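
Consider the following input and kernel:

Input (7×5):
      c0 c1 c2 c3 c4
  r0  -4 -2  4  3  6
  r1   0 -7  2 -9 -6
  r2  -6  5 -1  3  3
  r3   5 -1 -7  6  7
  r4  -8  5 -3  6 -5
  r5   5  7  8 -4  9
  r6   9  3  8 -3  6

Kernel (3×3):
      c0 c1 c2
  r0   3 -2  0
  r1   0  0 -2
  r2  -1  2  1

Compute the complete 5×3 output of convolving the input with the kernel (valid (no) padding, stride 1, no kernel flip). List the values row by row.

Output[0,0]: The receptive field on the input at this output position is [-4 -2 4 / 0 -7 2 / -6 5 -1]. Elementwise product with the kernel and sum: -4·3 + -2·-2 + 2·-2 + -6·-1 + 5·2 + -1·1.
Output[0,1]: The receptive field on the input at this output position is [-2 4 3 / -7 2 -9 / 5 -1 3]. Elementwise product with the kernel and sum: -2·3 + 4·-2 + -9·-2 + 5·-1 + -1·2 + 3·1.

3 0 28
2 -38 44
1 0 -13
40 4 -30
-45 39 -47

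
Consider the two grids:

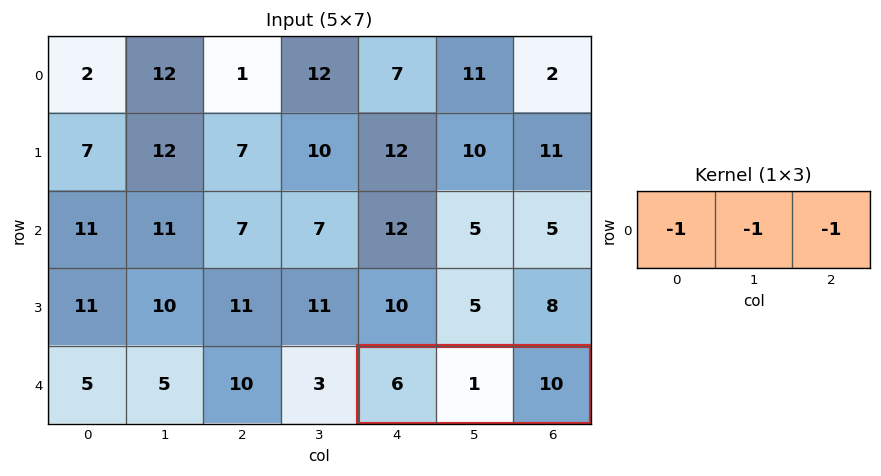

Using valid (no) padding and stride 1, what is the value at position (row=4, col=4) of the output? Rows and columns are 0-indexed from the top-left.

-17

The receptive field on the input at this output position is [6 1 10]. Elementwise product with the kernel and sum: 6·-1 + 1·-1 + 10·-1.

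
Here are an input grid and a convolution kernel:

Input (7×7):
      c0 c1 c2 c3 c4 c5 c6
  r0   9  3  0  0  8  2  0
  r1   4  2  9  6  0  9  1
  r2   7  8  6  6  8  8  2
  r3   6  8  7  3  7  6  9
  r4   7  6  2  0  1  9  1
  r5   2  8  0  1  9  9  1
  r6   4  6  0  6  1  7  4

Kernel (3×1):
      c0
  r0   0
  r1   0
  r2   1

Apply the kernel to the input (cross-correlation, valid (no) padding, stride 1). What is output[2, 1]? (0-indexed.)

6

The receptive field on the input at this output position is [8 / 8 / 6]. Elementwise product with the kernel and sum: 6·1.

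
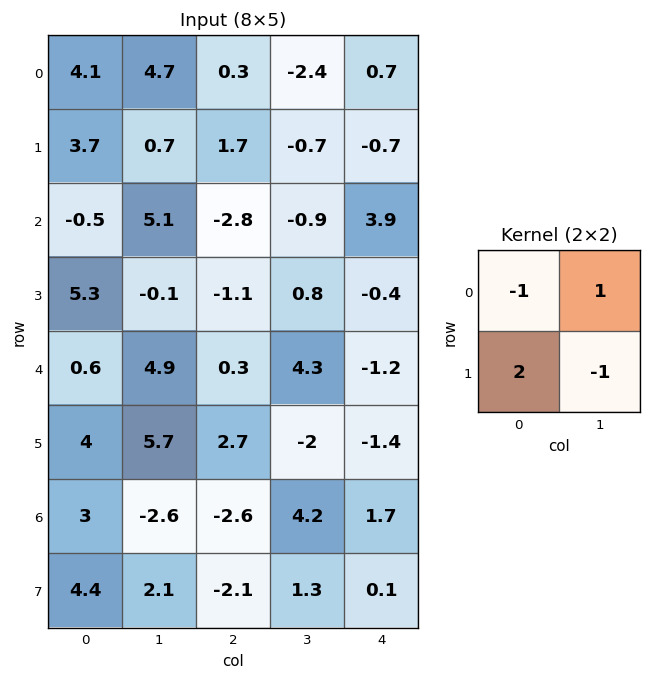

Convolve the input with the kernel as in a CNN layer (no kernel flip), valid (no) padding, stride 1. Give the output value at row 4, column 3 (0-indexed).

The receptive field on the input at this output position is [4.3 -1.2 / -2 -1.4]. Elementwise product with the kernel and sum: 4.3·-1 + -1.2·1 + -2·2 + -1.4·-1.

-8.1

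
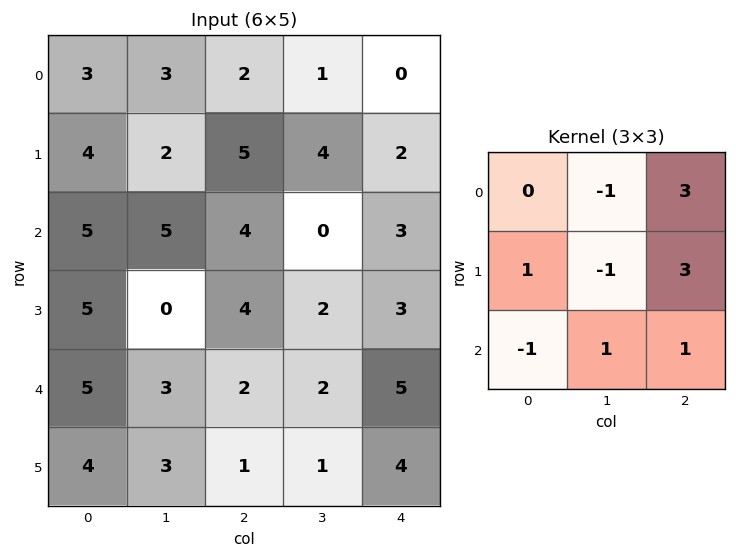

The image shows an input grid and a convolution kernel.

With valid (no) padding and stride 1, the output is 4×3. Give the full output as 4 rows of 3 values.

Output[0,0]: The receptive field on the input at this output position is [3 3 2 / 4 2 5 / 5 5 4]. Elementwise product with the kernel and sum: 3·-1 + 2·3 + 4·1 + 2·-1 + 5·3 + 5·-1 + 5·1 + 4·1.
Output[0,1]: The receptive field on the input at this output position is [3 2 1 / 2 5 4 / 5 4 0]. Elementwise product with the kernel and sum: 2·-1 + 1·3 + 2·1 + 5·-1 + 4·3 + 5·-1 + 4·1 + 0·1.

24 9 5
24 14 16
24 -1 25
20 8 26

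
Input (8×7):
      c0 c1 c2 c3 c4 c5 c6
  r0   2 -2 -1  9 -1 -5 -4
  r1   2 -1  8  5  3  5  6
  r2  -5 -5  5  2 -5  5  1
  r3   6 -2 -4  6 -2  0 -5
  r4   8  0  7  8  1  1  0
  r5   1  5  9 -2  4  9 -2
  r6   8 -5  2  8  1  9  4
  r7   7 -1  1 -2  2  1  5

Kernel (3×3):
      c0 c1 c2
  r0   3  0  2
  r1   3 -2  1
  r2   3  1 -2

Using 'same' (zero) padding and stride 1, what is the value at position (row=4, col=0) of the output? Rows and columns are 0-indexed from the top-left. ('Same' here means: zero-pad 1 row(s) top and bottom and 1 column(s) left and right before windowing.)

-29

The receptive field on the zero-padded input at this output position is [0 6 -2 / 0 8 0 / 0 1 5]. Elementwise product with the kernel and sum: 0·3 + -2·2 + 0·3 + 8·-2 + 0·1 + 0·3 + 1·1 + 5·-2.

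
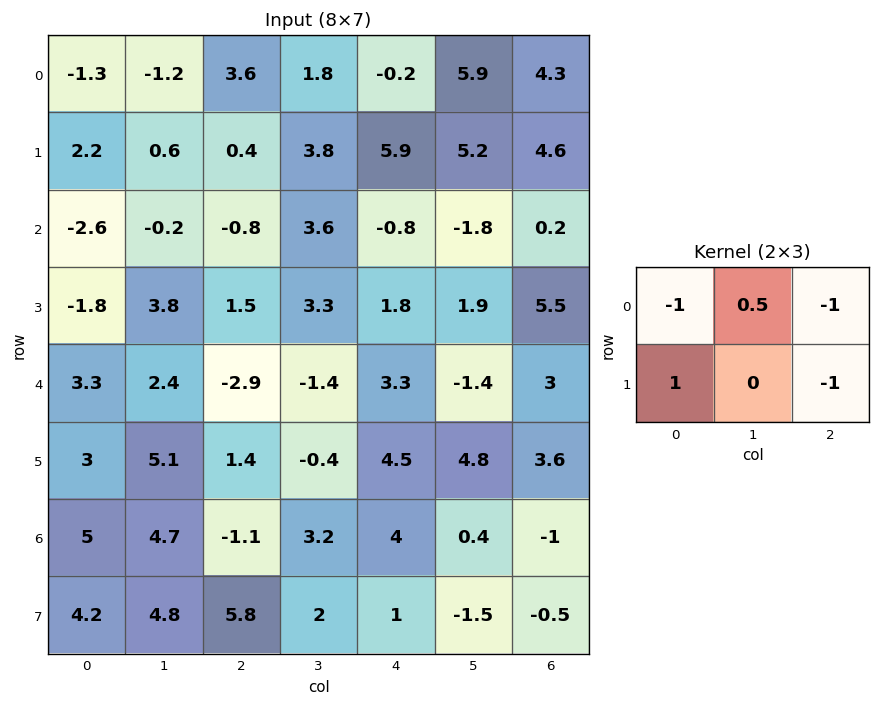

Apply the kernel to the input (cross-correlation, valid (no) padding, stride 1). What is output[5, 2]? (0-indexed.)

-11.2

The receptive field on the input at this output position is [1.4 -0.4 4.5 / -1.1 3.2 4]. Elementwise product with the kernel and sum: 1.4·-1 + -0.4·0.5 + 4.5·-1 + -1.1·1 + 4·-1.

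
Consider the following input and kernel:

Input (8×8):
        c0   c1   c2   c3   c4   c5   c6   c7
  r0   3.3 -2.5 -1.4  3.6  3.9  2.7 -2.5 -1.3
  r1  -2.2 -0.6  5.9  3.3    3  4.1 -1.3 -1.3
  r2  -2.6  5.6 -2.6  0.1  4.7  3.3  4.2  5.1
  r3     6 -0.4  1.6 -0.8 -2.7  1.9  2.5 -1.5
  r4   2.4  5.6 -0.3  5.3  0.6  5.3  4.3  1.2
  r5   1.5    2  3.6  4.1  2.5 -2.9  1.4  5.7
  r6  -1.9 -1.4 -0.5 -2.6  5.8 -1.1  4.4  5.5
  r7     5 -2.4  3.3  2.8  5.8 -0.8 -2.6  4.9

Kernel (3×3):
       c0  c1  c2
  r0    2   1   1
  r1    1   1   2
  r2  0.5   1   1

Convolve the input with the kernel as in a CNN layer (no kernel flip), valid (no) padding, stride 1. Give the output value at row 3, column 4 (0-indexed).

The receptive field on the input at this output position is [-2.7 1.9 2.5 / 0.6 5.3 4.3 / 2.5 -2.9 1.4]. Elementwise product with the kernel and sum: -2.7·2 + 1.9·1 + 2.5·1 + 0.6·1 + 5.3·1 + 4.3·2 + 2.5·0.5 + -2.9·1 + 1.4·1.

13.25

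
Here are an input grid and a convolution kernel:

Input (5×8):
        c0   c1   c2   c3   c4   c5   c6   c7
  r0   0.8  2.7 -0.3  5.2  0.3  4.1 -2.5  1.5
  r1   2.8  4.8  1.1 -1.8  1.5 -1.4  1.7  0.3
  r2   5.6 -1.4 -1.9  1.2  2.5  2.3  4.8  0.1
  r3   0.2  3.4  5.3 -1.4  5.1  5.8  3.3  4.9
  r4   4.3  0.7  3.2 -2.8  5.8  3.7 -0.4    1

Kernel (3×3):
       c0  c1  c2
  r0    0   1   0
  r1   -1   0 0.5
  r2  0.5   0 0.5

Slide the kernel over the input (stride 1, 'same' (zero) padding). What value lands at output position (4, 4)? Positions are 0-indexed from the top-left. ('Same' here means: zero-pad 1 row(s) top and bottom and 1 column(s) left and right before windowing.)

9.75

The receptive field on the zero-padded input at this output position is [-1.4 5.1 5.8 / -2.8 5.8 3.7 / 0 0 0]. Elementwise product with the kernel and sum: 5.1·1 + -2.8·-1 + 3.7·0.5 + 0·0.5 + 0·0.5.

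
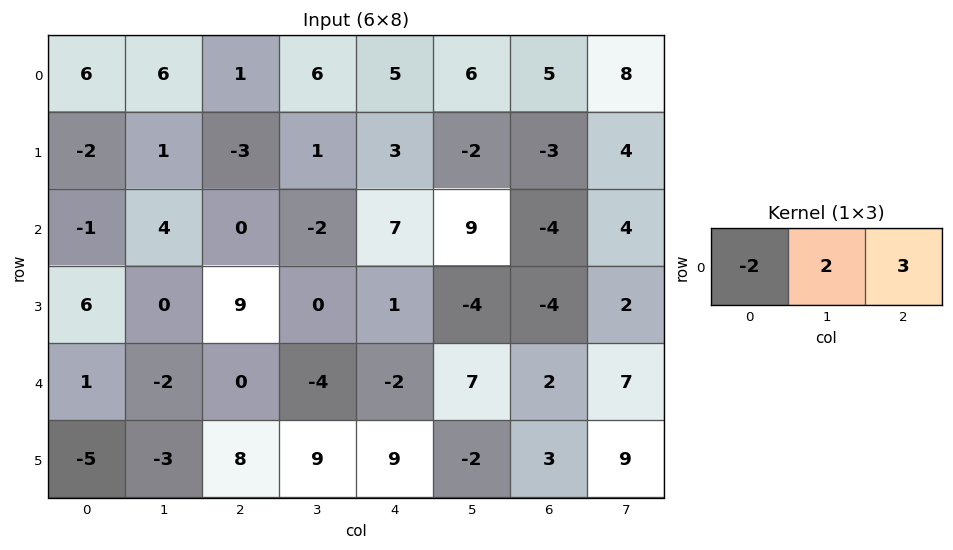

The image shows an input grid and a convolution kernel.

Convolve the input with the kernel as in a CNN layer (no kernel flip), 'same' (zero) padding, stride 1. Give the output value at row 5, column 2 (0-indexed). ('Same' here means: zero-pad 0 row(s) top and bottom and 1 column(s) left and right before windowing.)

49

The receptive field on the zero-padded input at this output position is [-3 8 9]. Elementwise product with the kernel and sum: -3·-2 + 8·2 + 9·3.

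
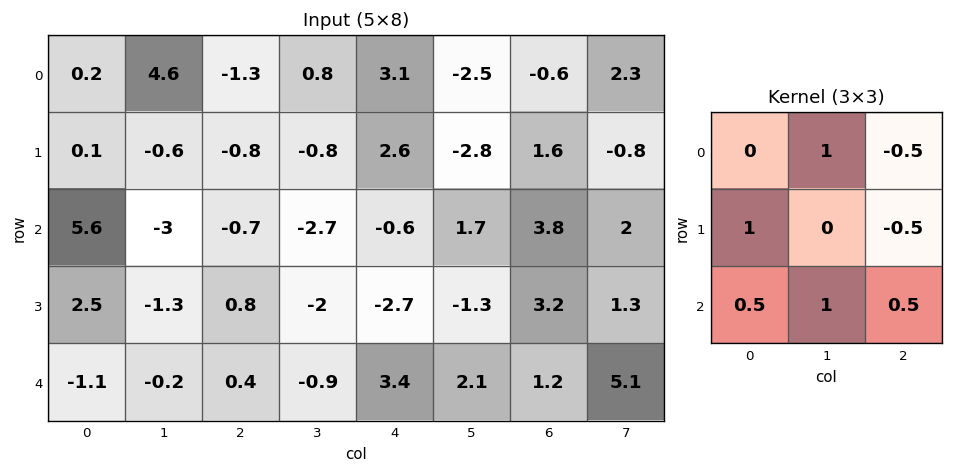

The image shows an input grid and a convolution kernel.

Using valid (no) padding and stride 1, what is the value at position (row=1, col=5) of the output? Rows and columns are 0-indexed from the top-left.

5.9

The receptive field on the input at this output position is [-2.8 1.6 -0.8 / 1.7 3.8 2 / -1.3 3.2 1.3]. Elementwise product with the kernel and sum: 1.6·1 + -0.8·-0.5 + 1.7·1 + 2·-0.5 + -1.3·0.5 + 3.2·1 + 1.3·0.5.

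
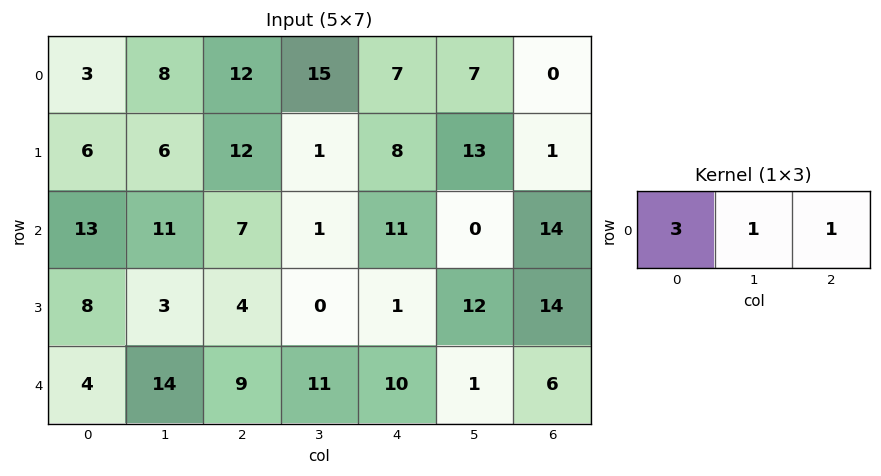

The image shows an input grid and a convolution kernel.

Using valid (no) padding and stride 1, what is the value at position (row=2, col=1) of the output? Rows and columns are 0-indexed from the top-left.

The receptive field on the input at this output position is [11 7 1]. Elementwise product with the kernel and sum: 11·3 + 7·1 + 1·1.

41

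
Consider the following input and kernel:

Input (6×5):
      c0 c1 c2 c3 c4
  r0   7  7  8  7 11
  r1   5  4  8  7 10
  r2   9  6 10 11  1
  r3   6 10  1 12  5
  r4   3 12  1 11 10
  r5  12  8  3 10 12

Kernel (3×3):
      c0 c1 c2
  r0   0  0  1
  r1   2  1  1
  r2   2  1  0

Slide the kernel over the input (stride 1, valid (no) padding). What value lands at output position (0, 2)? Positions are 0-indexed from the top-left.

75

The receptive field on the input at this output position is [8 7 11 / 8 7 10 / 10 11 1]. Elementwise product with the kernel and sum: 11·1 + 8·2 + 7·1 + 10·1 + 10·2 + 11·1.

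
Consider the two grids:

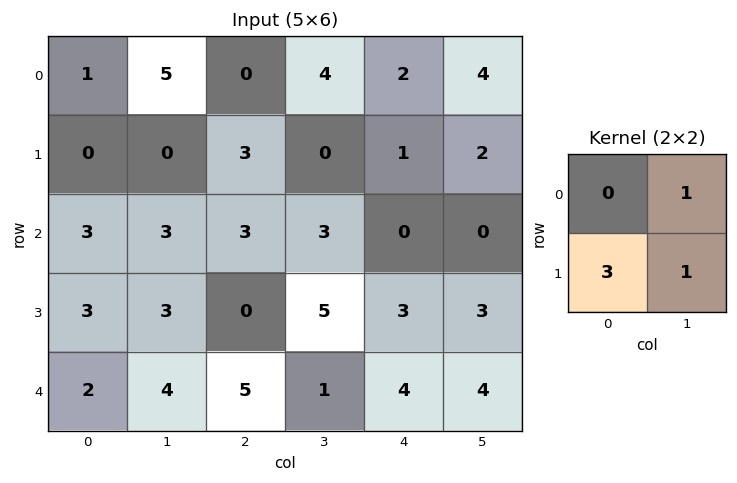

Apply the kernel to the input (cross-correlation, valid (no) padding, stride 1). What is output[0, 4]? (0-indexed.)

The receptive field on the input at this output position is [2 4 / 1 2]. Elementwise product with the kernel and sum: 4·1 + 1·3 + 2·1.

9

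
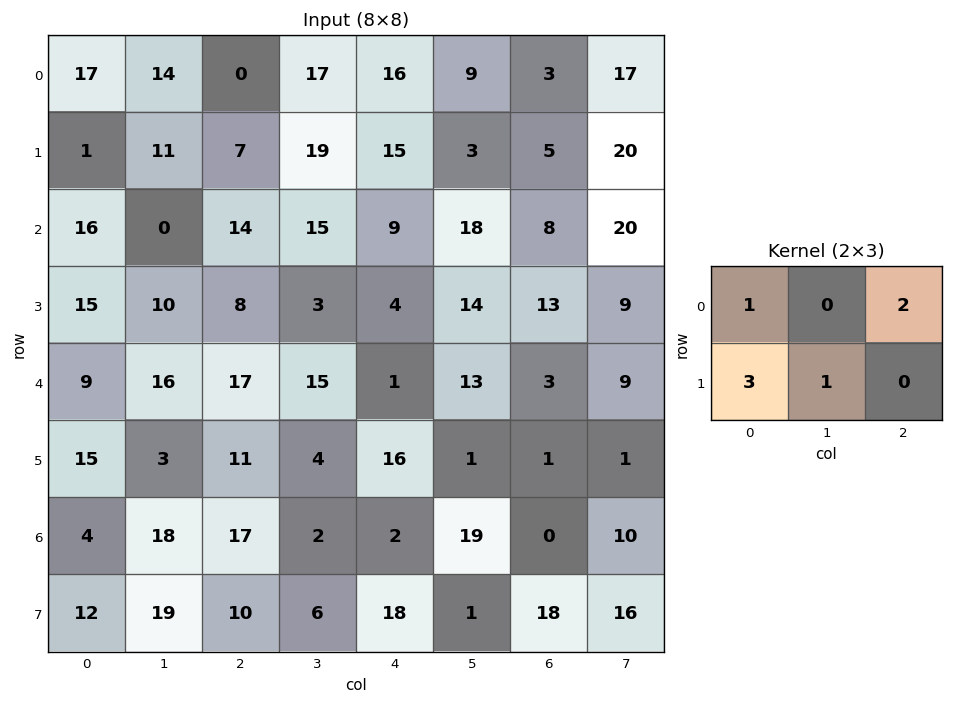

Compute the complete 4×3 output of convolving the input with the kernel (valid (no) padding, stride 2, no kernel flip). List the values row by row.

31 72 70
99 59 51
91 56 56
93 57 57

Output[0,0]: The receptive field on the input at this output position is [17 14 0 / 1 11 7]. Elementwise product with the kernel and sum: 17·1 + 0·2 + 1·3 + 11·1.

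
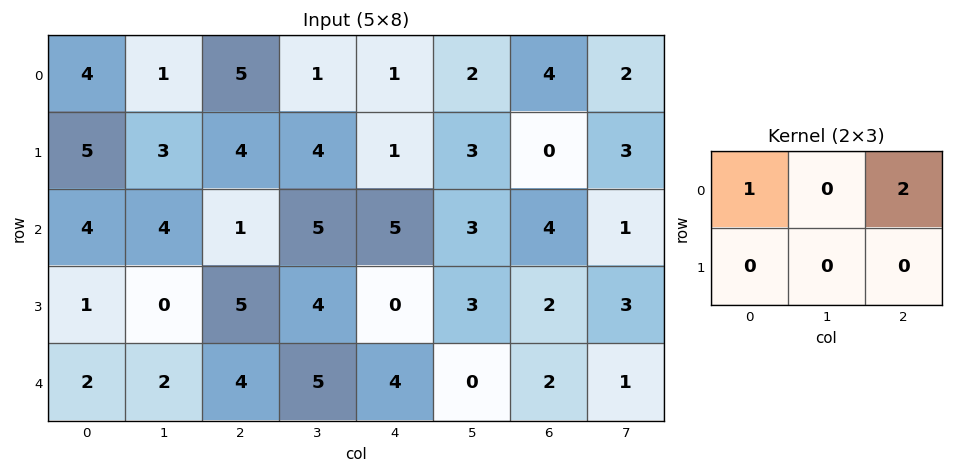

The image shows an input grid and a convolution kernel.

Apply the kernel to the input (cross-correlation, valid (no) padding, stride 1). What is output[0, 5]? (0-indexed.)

The receptive field on the input at this output position is [2 4 2 / 3 0 3]. Elementwise product with the kernel and sum: 2·1 + 2·2.

6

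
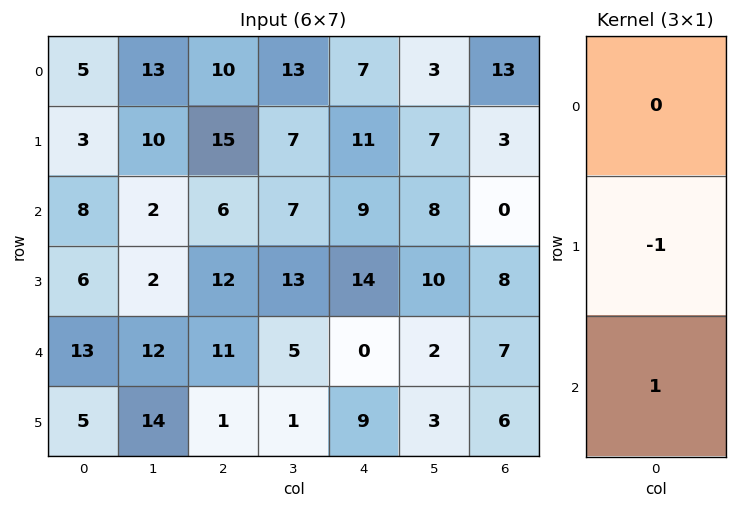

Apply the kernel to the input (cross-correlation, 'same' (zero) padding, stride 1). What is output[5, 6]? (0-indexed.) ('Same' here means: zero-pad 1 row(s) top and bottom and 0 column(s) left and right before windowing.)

The receptive field on the zero-padded input at this output position is [7 / 6 / 0]. Elementwise product with the kernel and sum: 6·-1 + 0·1.

-6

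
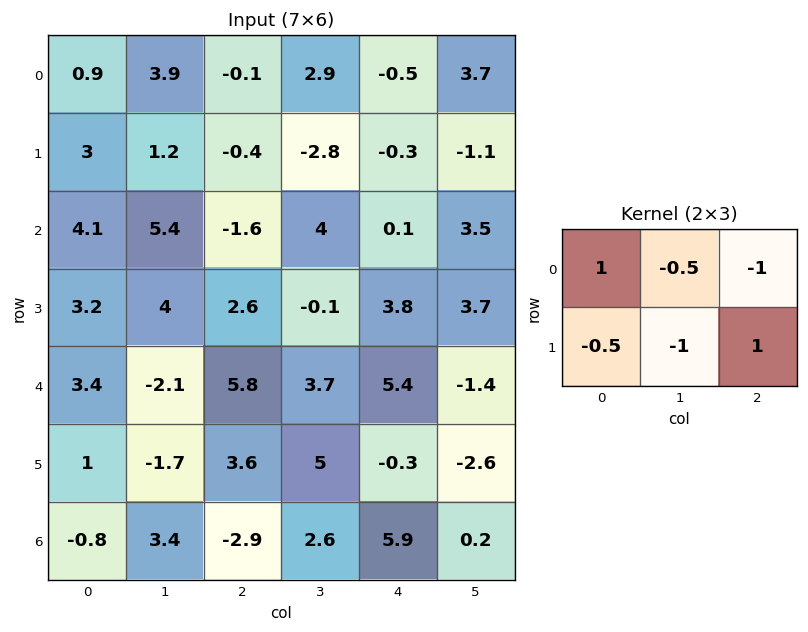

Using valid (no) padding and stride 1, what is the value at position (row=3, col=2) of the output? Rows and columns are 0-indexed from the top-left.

-2.35

The receptive field on the input at this output position is [2.6 -0.1 3.8 / 5.8 3.7 5.4]. Elementwise product with the kernel and sum: 2.6·1 + -0.1·-0.5 + 3.8·-1 + 5.8·-0.5 + 3.7·-1 + 5.4·1.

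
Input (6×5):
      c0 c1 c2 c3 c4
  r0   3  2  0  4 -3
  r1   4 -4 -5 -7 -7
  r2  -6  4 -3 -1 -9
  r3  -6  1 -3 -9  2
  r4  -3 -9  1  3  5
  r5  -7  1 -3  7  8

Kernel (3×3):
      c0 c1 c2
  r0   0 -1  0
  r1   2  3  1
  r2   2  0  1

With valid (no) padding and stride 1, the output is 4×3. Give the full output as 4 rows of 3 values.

Output[0,0]: The receptive field on the input at this output position is [3 2 0 / 4 -4 -5 / -6 4 -3]. Elementwise product with the kernel and sum: 2·-1 + 4·2 + -4·3 + -5·1 + -6·2 + -3·1.

-26 -23 -57
-14 -4 -15
-21 -28 -23
-50 0 27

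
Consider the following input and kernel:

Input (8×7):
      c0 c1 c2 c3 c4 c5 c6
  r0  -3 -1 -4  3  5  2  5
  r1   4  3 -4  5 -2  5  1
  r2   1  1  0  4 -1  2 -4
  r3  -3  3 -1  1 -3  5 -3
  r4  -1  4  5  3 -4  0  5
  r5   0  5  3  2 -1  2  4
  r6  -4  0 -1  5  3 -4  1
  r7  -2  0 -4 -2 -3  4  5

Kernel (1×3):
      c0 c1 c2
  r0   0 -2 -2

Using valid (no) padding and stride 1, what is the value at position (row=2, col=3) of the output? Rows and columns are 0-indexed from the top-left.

-2

The receptive field on the input at this output position is [4 -1 2]. Elementwise product with the kernel and sum: -1·-2 + 2·-2.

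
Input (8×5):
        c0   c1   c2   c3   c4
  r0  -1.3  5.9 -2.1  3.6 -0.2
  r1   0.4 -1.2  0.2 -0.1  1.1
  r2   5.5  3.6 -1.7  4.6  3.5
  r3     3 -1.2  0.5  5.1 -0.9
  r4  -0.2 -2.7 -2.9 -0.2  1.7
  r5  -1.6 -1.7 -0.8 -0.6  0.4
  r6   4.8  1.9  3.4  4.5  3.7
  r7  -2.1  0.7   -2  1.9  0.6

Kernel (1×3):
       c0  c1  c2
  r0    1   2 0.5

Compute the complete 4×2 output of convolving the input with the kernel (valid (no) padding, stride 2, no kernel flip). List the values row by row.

9.45 5
11.85 9.25
-7.05 -2.45
10.3 14.25

Output[0,0]: The receptive field on the input at this output position is [-1.3 5.9 -2.1]. Elementwise product with the kernel and sum: -1.3·1 + 5.9·2 + -2.1·0.5.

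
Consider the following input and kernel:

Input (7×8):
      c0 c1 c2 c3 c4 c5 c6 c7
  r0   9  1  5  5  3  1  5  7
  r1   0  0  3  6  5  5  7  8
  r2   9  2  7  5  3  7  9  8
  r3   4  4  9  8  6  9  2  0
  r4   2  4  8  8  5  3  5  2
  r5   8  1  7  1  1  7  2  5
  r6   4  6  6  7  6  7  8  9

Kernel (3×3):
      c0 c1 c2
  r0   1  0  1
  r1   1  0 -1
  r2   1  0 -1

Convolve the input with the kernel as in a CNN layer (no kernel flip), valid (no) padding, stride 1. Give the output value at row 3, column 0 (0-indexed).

The receptive field on the input at this output position is [4 4 9 / 2 4 8 / 8 1 7]. Elementwise product with the kernel and sum: 4·1 + 9·1 + 2·1 + 8·-1 + 8·1 + 7·-1.

8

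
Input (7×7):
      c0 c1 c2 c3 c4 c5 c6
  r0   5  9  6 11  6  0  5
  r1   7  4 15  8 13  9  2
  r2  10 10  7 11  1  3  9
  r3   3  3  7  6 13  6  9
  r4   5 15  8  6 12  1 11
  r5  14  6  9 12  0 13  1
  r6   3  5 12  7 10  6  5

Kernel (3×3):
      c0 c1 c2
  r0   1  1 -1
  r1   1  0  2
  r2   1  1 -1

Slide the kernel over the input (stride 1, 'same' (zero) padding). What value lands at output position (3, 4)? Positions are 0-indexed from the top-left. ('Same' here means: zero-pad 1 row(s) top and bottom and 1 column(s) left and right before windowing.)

44

The receptive field on the zero-padded input at this output position is [11 1 3 / 6 13 6 / 6 12 1]. Elementwise product with the kernel and sum: 11·1 + 1·1 + 3·-1 + 6·1 + 6·2 + 6·1 + 12·1 + 1·-1.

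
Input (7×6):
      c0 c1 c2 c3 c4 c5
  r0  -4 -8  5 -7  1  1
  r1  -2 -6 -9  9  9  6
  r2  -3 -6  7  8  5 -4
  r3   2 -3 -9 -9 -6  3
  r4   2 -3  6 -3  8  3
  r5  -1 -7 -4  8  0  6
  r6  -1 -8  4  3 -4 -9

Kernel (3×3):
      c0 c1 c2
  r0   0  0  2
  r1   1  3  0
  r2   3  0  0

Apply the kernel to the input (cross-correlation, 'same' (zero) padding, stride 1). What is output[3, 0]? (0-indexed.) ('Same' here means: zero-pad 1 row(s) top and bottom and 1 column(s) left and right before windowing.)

The receptive field on the zero-padded input at this output position is [0 -3 -6 / 0 2 -3 / 0 2 -3]. Elementwise product with the kernel and sum: -6·2 + 0·1 + 2·3 + 0·3.

-6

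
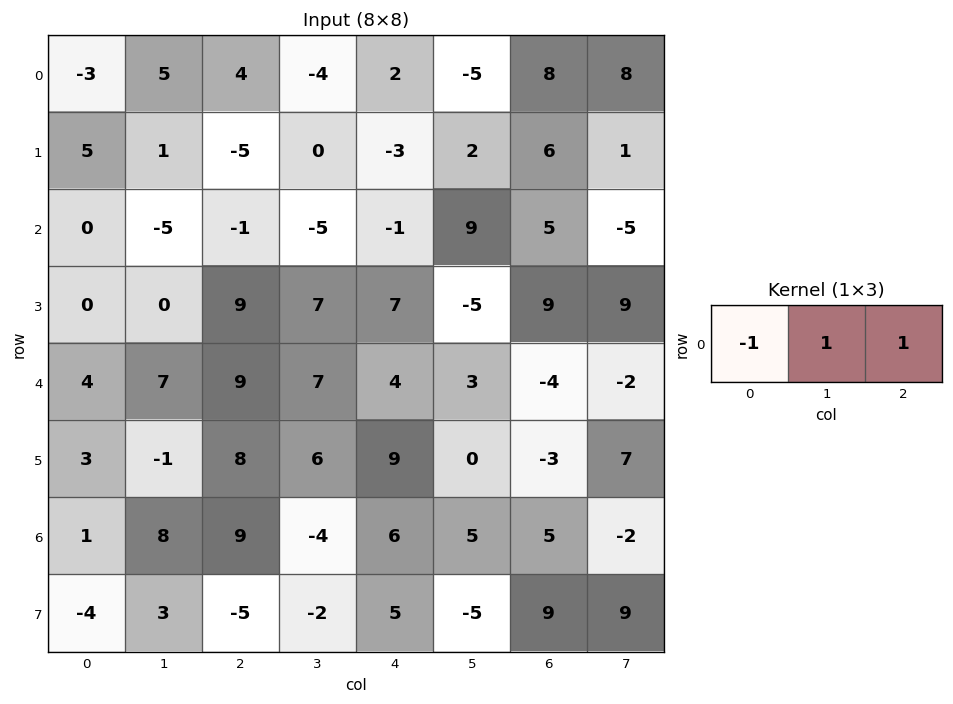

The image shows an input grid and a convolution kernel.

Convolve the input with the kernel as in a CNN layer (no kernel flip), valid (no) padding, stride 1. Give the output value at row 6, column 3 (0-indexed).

15

The receptive field on the input at this output position is [-4 6 5]. Elementwise product with the kernel and sum: -4·-1 + 6·1 + 5·1.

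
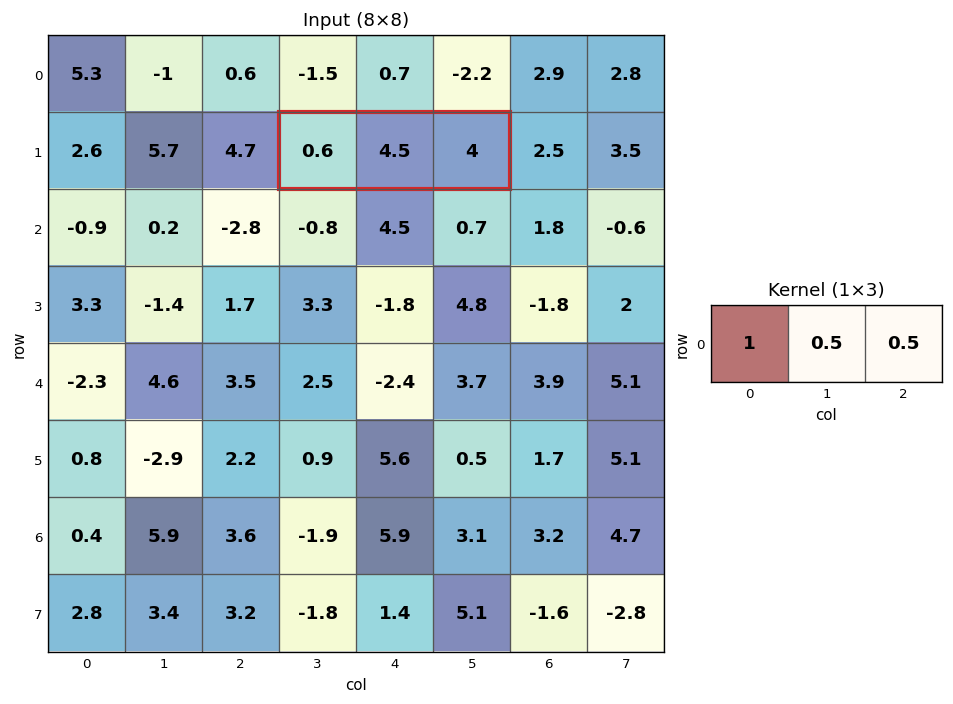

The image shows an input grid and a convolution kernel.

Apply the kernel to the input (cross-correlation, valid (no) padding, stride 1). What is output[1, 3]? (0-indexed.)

4.85

The receptive field on the input at this output position is [0.6 4.5 4]. Elementwise product with the kernel and sum: 0.6·1 + 4.5·0.5 + 4·0.5.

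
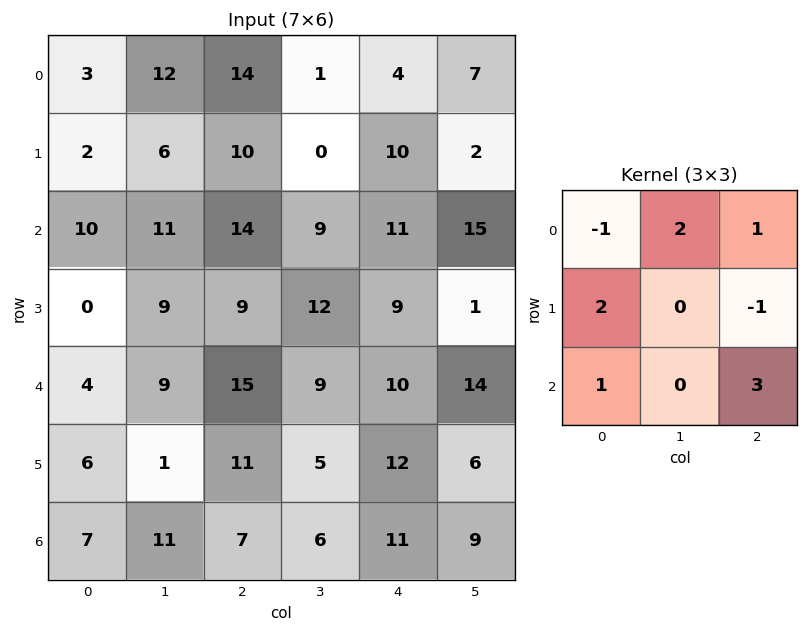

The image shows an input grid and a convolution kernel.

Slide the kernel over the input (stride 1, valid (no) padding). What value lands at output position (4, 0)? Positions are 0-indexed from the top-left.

The receptive field on the input at this output position is [4 9 15 / 6 1 11 / 7 11 7]. Elementwise product with the kernel and sum: 4·-1 + 9·2 + 15·1 + 6·2 + 11·-1 + 7·1 + 7·3.

58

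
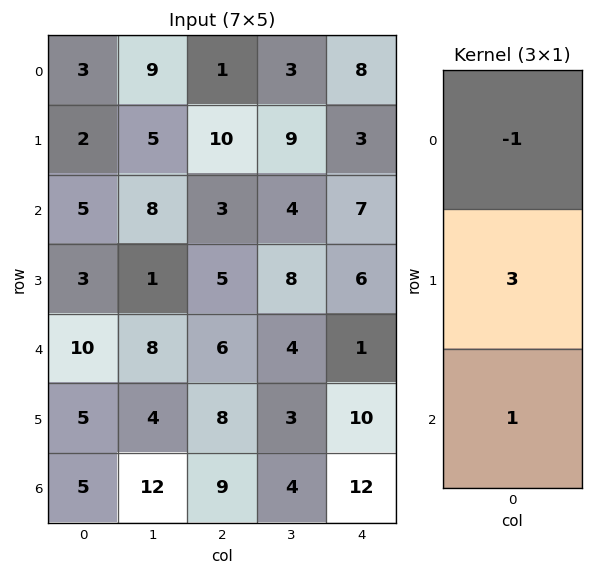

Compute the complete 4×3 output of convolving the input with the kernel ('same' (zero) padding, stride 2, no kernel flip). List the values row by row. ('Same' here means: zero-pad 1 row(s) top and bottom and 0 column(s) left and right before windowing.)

Output[0,0]: The receptive field on the zero-padded input at this output position is [0 / 3 / 2]. Elementwise product with the kernel and sum: 0·-1 + 3·3 + 2·1.
Output[0,1]: The receptive field on the zero-padded input at this output position is [0 / 1 / 10]. Elementwise product with the kernel and sum: 0·-1 + 1·3 + 10·1.

11 13 27
16 4 24
32 21 7
10 19 26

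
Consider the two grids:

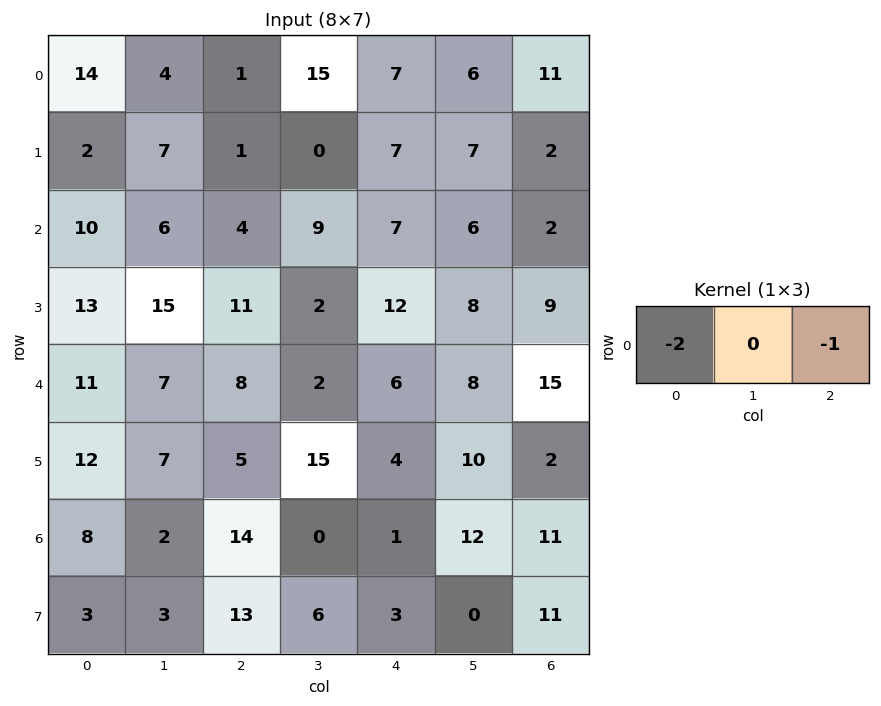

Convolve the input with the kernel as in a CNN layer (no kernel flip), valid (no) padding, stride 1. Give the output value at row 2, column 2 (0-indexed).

The receptive field on the input at this output position is [4 9 7]. Elementwise product with the kernel and sum: 4·-2 + 7·-1.

-15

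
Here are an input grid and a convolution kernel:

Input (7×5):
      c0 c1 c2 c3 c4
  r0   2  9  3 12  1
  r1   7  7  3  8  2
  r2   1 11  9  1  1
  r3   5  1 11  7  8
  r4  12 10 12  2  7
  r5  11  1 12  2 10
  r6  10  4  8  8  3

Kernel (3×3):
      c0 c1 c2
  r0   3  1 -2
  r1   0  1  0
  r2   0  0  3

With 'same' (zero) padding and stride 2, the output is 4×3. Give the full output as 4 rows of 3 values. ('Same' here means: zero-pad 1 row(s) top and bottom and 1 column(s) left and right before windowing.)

Output[0,0]: The receptive field on the zero-padded input at this output position is [0 0 0 / 0 2 9 / 0 7 7]. Elementwise product with the kernel and sum: 0·3 + 0·1 + 0·-2 + 2·1 + 7·3.
Output[0,1]: The receptive field on the zero-padded input at this output position is [0 0 0 / 9 3 12 / 7 3 8]. Elementwise product with the kernel and sum: 0·3 + 0·1 + 0·-2 + 3·1 + 8·3.

23 27 1
-3 38 27
18 18 36
19 19 19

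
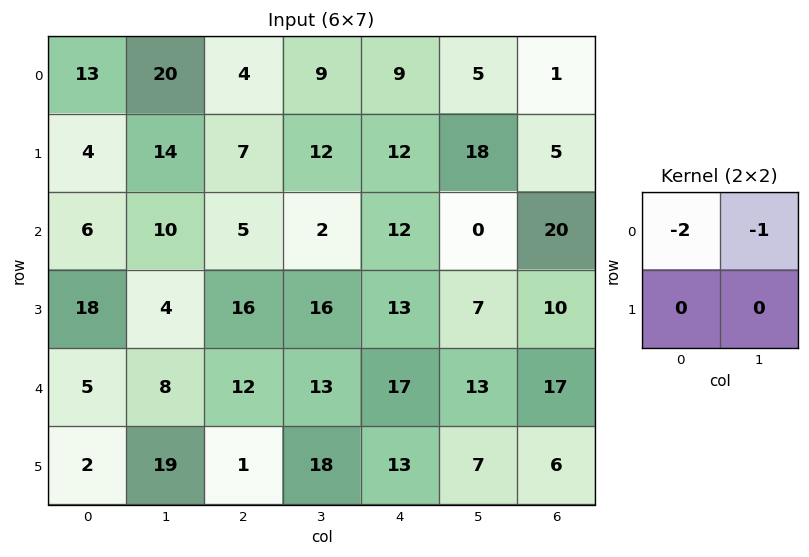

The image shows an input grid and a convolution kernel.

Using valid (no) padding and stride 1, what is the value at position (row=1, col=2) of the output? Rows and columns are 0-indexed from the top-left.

The receptive field on the input at this output position is [7 12 / 5 2]. Elementwise product with the kernel and sum: 7·-2 + 12·-1.

-26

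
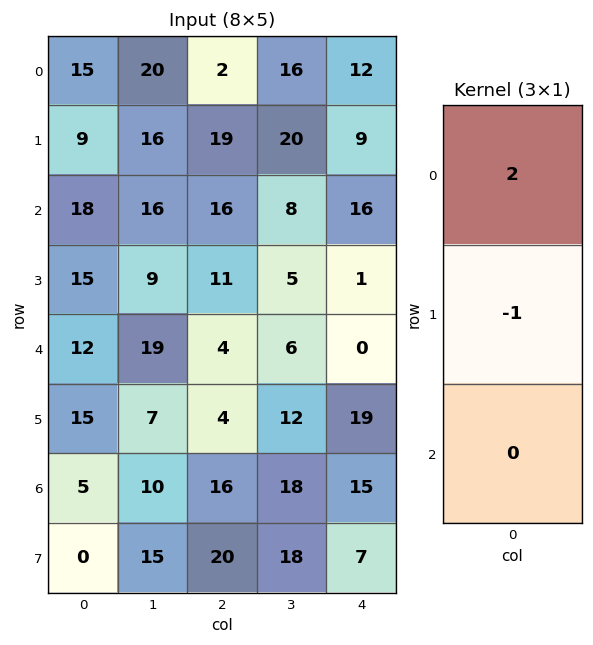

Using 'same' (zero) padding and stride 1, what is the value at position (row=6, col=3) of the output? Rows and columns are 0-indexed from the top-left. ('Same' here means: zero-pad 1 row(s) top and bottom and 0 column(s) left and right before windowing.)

The receptive field on the zero-padded input at this output position is [12 / 18 / 18]. Elementwise product with the kernel and sum: 12·2 + 18·-1.

6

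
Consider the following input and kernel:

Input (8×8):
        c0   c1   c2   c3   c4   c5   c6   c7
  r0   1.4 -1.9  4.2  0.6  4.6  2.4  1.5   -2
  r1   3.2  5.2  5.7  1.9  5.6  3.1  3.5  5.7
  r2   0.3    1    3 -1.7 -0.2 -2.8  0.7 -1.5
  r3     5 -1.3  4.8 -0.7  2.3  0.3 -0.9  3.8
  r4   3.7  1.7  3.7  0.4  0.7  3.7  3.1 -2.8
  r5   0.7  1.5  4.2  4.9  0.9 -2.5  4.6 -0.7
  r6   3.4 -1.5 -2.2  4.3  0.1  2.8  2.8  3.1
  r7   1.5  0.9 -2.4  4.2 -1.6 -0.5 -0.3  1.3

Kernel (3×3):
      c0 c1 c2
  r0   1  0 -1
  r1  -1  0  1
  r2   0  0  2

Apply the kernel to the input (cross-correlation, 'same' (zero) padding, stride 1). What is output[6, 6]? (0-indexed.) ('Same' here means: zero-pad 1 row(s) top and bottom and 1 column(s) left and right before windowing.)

1.1

The receptive field on the zero-padded input at this output position is [-2.5 4.6 -0.7 / 2.8 2.8 3.1 / -0.5 -0.3 1.3]. Elementwise product with the kernel and sum: -2.5·1 + -0.7·-1 + 2.8·-1 + 3.1·1 + 1.3·2.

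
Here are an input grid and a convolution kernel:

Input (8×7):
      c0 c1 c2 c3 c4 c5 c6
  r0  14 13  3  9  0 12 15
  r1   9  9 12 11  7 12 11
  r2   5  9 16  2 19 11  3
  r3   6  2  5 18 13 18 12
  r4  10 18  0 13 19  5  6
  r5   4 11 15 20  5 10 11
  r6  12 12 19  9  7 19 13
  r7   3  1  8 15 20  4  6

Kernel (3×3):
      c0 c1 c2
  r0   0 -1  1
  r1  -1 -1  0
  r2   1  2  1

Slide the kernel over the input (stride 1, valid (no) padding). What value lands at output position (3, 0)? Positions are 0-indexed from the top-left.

The receptive field on the input at this output position is [6 2 5 / 10 18 0 / 4 11 15]. Elementwise product with the kernel and sum: 2·-1 + 5·1 + 10·-1 + 18·-1 + 4·1 + 11·2 + 15·1.

16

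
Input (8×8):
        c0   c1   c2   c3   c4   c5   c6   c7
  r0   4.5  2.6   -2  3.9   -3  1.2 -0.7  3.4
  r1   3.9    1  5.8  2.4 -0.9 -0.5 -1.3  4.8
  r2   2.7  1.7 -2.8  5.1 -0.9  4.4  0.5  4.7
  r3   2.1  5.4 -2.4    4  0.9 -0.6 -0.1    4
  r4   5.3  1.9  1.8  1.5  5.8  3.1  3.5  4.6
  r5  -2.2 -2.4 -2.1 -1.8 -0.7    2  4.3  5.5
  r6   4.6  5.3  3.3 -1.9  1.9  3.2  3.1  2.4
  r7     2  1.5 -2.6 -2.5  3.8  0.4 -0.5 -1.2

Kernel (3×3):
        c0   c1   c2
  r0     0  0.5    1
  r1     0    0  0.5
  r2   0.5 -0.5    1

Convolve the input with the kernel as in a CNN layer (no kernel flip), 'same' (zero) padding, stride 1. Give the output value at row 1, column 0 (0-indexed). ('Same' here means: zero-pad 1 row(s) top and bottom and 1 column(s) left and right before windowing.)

5.7

The receptive field on the zero-padded input at this output position is [0 4.5 2.6 / 0 3.9 1 / 0 2.7 1.7]. Elementwise product with the kernel and sum: 4.5·0.5 + 2.6·1 + 1·0.5 + 0·0.5 + 2.7·-0.5 + 1.7·1.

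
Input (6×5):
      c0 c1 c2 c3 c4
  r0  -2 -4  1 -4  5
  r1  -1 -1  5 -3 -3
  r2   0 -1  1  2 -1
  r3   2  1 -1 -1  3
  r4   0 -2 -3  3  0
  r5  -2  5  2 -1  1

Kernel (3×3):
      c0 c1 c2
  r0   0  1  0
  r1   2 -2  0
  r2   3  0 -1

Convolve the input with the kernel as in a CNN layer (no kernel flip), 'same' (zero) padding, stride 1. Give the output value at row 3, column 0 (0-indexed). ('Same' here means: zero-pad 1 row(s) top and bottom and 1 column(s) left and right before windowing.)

-2

The receptive field on the zero-padded input at this output position is [0 0 -1 / 0 2 1 / 0 0 -2]. Elementwise product with the kernel and sum: 0·1 + 0·2 + 2·-2 + 0·3 + -2·-1.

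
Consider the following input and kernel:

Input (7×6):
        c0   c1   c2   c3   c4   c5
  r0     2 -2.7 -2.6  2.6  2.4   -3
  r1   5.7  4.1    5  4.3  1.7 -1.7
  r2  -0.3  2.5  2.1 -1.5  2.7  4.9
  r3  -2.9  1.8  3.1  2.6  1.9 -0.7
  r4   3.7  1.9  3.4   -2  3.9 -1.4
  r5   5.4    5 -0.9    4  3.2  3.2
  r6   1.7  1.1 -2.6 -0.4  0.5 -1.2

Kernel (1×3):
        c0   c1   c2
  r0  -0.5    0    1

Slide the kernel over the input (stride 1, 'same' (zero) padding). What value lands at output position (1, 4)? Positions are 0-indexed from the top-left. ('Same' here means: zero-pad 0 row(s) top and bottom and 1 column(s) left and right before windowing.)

-3.85

The receptive field on the zero-padded input at this output position is [4.3 1.7 -1.7]. Elementwise product with the kernel and sum: 4.3·-0.5 + -1.7·1.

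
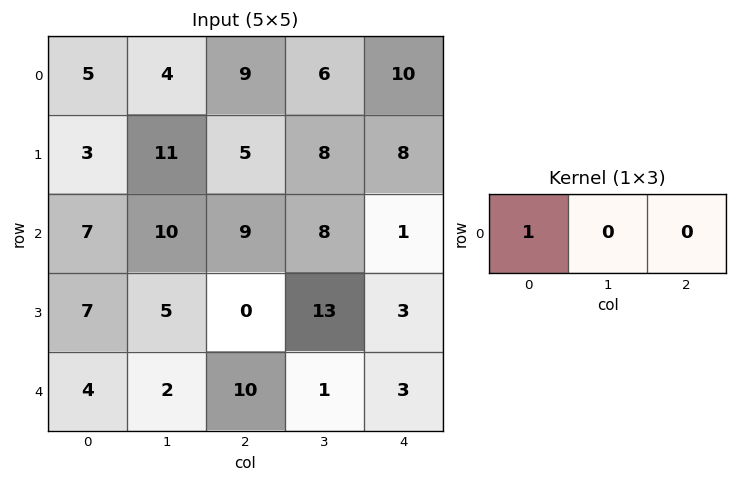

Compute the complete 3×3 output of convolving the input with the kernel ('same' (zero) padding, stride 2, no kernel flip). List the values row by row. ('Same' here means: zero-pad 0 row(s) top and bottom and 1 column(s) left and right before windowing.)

0 4 6
0 10 8
0 2 1

Output[0,0]: The receptive field on the zero-padded input at this output position is [0 5 4]. Elementwise product with the kernel and sum: 0·1.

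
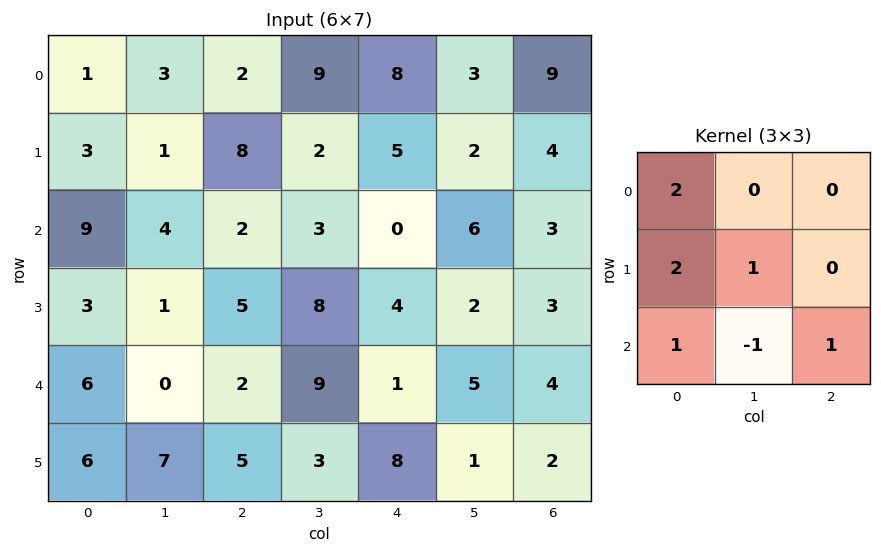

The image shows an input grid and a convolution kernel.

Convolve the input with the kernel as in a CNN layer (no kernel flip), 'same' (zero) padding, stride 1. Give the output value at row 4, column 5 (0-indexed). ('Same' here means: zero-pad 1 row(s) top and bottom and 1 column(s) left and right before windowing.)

The receptive field on the zero-padded input at this output position is [4 2 3 / 1 5 4 / 8 1 2]. Elementwise product with the kernel and sum: 4·2 + 1·2 + 5·1 + 8·1 + 1·-1 + 2·1.

24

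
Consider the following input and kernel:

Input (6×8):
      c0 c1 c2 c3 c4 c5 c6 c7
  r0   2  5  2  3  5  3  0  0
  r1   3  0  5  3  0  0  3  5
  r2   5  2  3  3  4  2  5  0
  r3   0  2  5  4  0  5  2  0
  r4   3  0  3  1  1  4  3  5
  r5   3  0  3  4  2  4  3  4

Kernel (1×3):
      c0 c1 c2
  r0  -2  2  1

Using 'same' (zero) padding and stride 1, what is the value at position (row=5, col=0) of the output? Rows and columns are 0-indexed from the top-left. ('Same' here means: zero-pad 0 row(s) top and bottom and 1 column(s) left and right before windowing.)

The receptive field on the zero-padded input at this output position is [0 3 0]. Elementwise product with the kernel and sum: 0·-2 + 3·2 + 0·1.

6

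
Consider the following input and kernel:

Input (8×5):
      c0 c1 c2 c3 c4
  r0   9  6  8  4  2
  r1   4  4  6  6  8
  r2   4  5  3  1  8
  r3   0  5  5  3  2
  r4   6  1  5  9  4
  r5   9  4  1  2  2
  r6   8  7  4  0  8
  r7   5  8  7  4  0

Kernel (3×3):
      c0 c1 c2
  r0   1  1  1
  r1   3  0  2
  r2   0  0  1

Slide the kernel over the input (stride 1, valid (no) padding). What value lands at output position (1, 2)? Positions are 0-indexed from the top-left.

The receptive field on the input at this output position is [6 6 8 / 3 1 8 / 5 3 2]. Elementwise product with the kernel and sum: 6·1 + 6·1 + 8·1 + 3·3 + 8·2 + 2·1.

47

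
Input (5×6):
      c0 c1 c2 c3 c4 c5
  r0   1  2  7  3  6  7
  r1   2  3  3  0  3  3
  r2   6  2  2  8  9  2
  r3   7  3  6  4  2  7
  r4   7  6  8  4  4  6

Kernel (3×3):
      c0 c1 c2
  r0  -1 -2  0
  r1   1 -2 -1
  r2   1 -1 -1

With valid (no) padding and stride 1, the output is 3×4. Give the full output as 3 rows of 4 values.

Output[0,0]: The receptive field on the input at this output position is [1 2 7 / 2 3 3 / 6 2 2]. Elementwise product with the kernel and sum: 1·-1 + 2·-2 + 2·1 + 3·-2 + 3·-1 + 6·1 + 2·-1 + 2·-1.
Output[0,1]: The receptive field on the input at this output position is [2 7 3 / 3 3 0 / 2 2 8]. Elementwise product with the kernel and sum: 2·-1 + 7·-2 + 3·1 + 3·-2 + 0·-1 + 2·1 + 2·-1 + 8·-1.

-10 -27 -28 -27
-10 -26 -26 -23
-22 -25 -22 -39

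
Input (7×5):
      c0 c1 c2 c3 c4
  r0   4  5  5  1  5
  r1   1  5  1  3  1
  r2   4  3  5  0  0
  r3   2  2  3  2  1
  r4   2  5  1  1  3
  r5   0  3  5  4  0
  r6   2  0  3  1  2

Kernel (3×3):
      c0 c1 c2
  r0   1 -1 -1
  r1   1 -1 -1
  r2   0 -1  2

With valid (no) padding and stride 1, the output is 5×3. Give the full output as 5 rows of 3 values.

Output[0,0]: The receptive field on the input at this output position is [4 5 5 / 1 5 1 / 4 3 5]. Elementwise product with the kernel and sum: 4·1 + 5·-1 + 5·-1 + 1·1 + 5·-1 + 1·-1 + 3·-1 + 5·2.
Output[0,1]: The receptive field on the input at this output position is [5 5 1 / 5 1 3 / 3 5 0]. Elementwise product with the kernel and sum: 5·1 + 5·-1 + 1·-1 + 5·1 + 1·-1 + 3·-1 + 5·-1 + 0·2.

-4 -5 -4
-5 0 2
-10 -4 10
0 3 -7
-6 -4 1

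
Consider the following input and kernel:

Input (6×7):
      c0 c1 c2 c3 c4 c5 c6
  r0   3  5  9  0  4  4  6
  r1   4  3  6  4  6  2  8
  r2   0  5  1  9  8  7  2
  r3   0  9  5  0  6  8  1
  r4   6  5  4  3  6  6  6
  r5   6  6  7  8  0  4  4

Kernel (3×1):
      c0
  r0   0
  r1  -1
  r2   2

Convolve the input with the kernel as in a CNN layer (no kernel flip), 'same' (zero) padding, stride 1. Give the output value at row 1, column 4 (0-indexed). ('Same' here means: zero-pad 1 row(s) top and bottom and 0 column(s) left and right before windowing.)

The receptive field on the zero-padded input at this output position is [4 / 6 / 8]. Elementwise product with the kernel and sum: 6·-1 + 8·2.

10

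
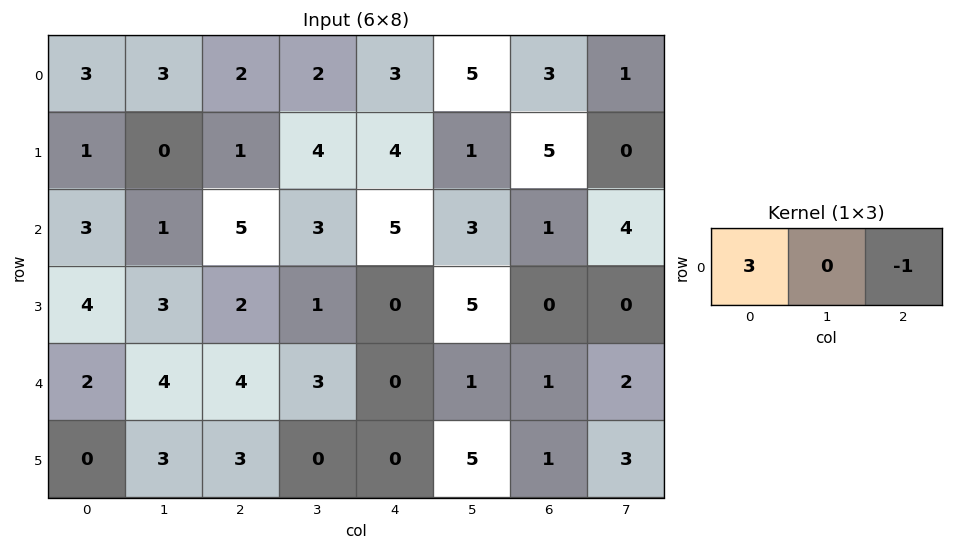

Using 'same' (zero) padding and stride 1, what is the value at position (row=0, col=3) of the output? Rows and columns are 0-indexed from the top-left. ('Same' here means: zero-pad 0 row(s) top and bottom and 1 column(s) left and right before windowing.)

The receptive field on the zero-padded input at this output position is [2 2 3]. Elementwise product with the kernel and sum: 2·3 + 3·-1.

3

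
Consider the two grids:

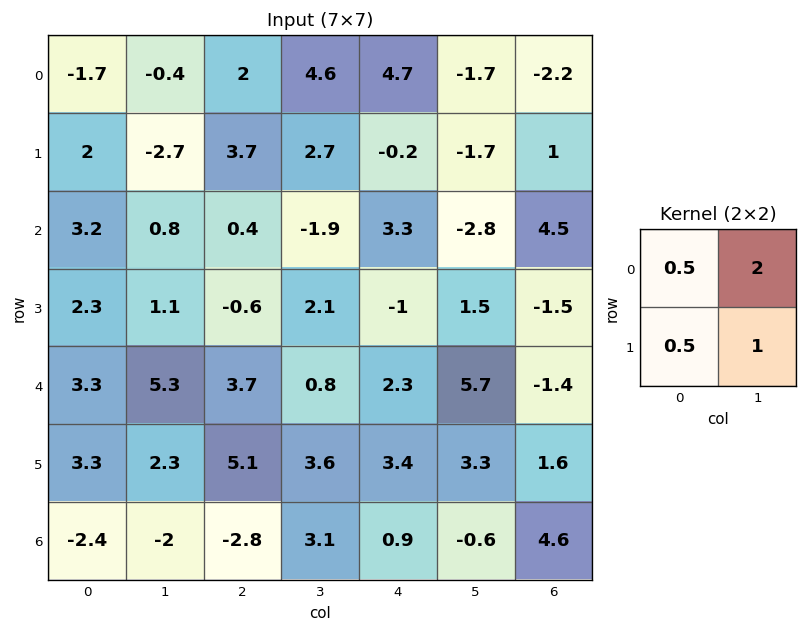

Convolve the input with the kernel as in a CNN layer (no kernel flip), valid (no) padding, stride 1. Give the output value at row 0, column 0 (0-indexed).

-3.35

The receptive field on the input at this output position is [-1.7 -0.4 / 2 -2.7]. Elementwise product with the kernel and sum: -1.7·0.5 + -0.4·2 + 2·0.5 + -2.7·1.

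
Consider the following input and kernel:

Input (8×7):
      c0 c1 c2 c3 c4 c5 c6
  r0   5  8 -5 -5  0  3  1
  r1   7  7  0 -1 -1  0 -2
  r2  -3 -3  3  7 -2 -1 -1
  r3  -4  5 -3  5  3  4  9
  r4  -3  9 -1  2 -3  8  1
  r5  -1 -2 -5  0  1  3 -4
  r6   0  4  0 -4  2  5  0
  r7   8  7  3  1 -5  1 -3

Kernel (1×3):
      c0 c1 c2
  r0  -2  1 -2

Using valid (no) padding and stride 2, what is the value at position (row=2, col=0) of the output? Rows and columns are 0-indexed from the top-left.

The receptive field on the input at this output position is [-3 9 -1]. Elementwise product with the kernel and sum: -3·-2 + 9·1 + -1·-2.

17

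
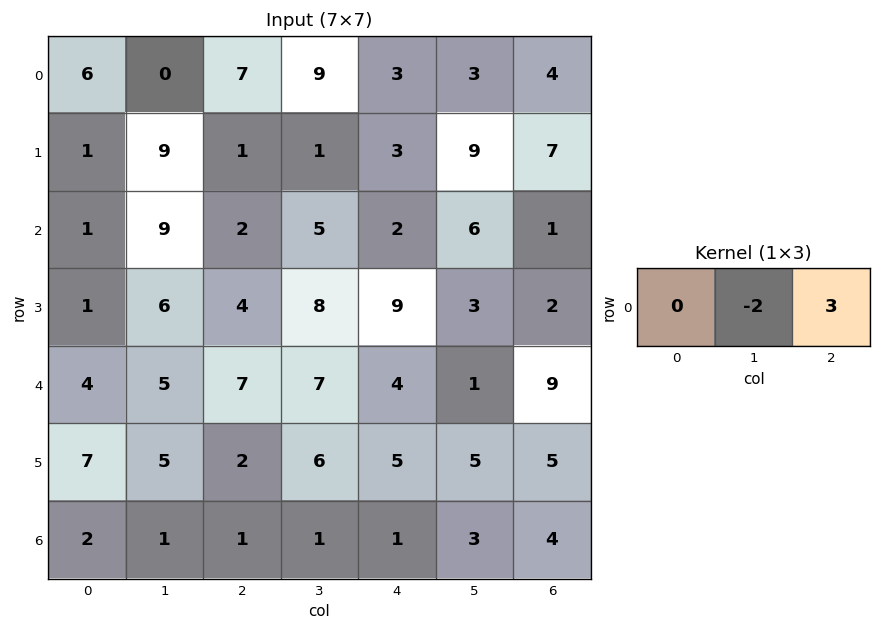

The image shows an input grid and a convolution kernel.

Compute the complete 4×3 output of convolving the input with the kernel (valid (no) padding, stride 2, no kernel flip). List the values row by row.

21 -9 6
-12 -4 -9
11 -2 25
1 1 6

Output[0,0]: The receptive field on the input at this output position is [6 0 7]. Elementwise product with the kernel and sum: 0·-2 + 7·3.
Output[0,1]: The receptive field on the input at this output position is [7 9 3]. Elementwise product with the kernel and sum: 9·-2 + 3·3.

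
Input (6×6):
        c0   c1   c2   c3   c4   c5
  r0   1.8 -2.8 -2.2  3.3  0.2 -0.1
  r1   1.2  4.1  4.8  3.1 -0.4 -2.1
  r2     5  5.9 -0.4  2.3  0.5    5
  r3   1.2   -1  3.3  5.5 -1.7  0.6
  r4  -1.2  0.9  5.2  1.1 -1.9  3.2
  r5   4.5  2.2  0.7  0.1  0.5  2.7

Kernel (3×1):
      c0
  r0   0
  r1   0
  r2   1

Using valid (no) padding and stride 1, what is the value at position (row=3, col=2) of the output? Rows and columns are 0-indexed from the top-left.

The receptive field on the input at this output position is [3.3 / 5.2 / 0.7]. Elementwise product with the kernel and sum: 0.7·1.

0.7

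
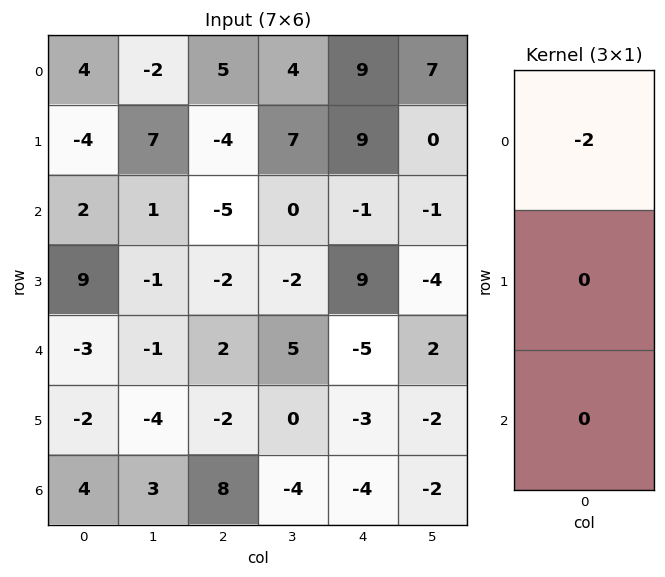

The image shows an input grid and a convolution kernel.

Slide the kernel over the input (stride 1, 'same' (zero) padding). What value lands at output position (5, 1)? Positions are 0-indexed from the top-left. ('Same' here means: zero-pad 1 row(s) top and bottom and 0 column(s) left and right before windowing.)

2

The receptive field on the zero-padded input at this output position is [-1 / -4 / 3]. Elementwise product with the kernel and sum: -1·-2.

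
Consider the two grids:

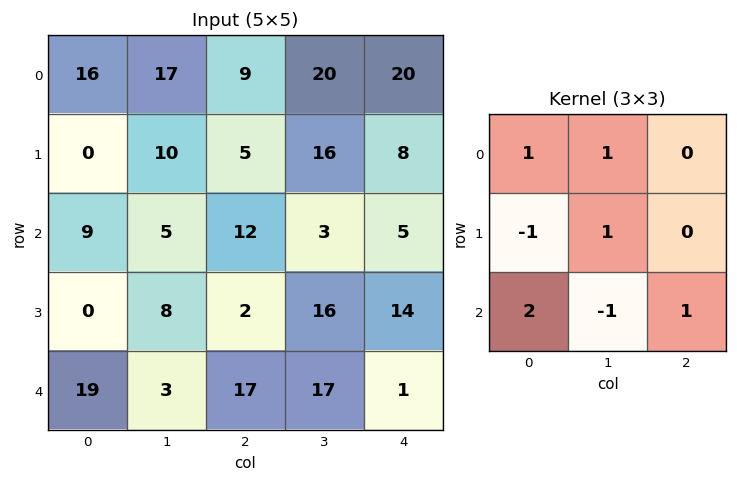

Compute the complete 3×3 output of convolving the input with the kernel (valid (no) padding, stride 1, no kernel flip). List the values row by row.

68 22 66
0 52 14
74 17 47

Output[0,0]: The receptive field on the input at this output position is [16 17 9 / 0 10 5 / 9 5 12]. Elementwise product with the kernel and sum: 16·1 + 17·1 + 0·-1 + 10·1 + 9·2 + 5·-1 + 12·1.
Output[0,1]: The receptive field on the input at this output position is [17 9 20 / 10 5 16 / 5 12 3]. Elementwise product with the kernel and sum: 17·1 + 9·1 + 10·-1 + 5·1 + 5·2 + 12·-1 + 3·1.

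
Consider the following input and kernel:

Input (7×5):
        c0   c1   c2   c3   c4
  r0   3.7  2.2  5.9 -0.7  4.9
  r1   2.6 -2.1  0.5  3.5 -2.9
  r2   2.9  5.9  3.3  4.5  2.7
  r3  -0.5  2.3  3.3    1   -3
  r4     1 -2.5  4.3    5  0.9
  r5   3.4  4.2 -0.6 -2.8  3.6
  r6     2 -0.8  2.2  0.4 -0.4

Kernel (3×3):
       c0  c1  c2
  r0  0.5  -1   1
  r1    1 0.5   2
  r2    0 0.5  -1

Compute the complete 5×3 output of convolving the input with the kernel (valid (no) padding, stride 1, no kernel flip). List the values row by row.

Output[0,0]: The receptive field on the input at this output position is [3.7 2.2 5.9 / 2.6 -2.1 0.5 / 2.9 5.9 3.3]. Elementwise product with the kernel and sum: 3.7·0.5 + 2.2·-1 + 5.9·1 + 2.6·1 + -2.1·0.5 + 0.5·2 + 5.9·0.5 + 3.3·-1.

7.75 -3.2 4.55
14.2 19.15 8.3
0.55 7.25 -0.75
11.8 11 1.25
9 -1.55 3.85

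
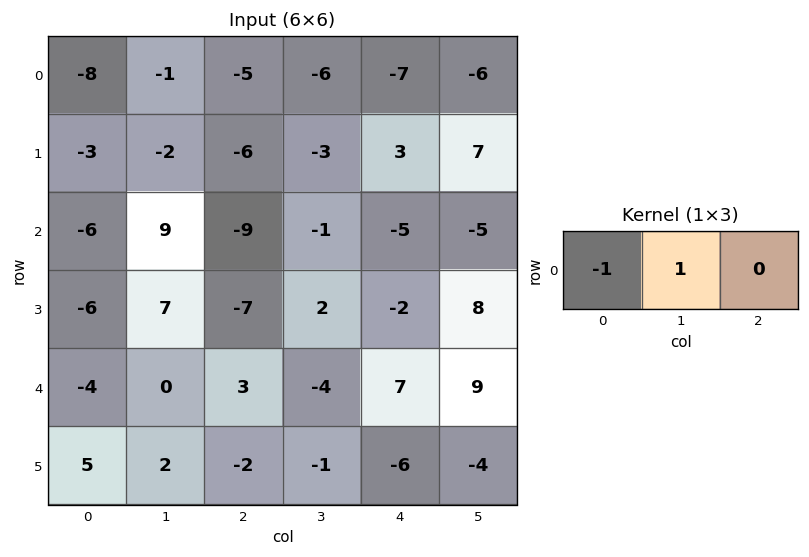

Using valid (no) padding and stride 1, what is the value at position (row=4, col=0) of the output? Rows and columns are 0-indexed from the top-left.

The receptive field on the input at this output position is [-4 0 3]. Elementwise product with the kernel and sum: -4·-1 + 0·1.

4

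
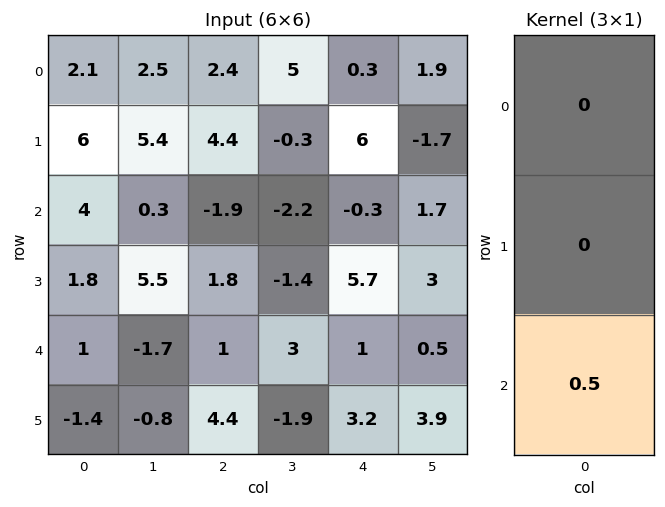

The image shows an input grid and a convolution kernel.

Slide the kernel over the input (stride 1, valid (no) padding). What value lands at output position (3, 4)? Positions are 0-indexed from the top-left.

The receptive field on the input at this output position is [5.7 / 1 / 3.2]. Elementwise product with the kernel and sum: 3.2·0.5.

1.6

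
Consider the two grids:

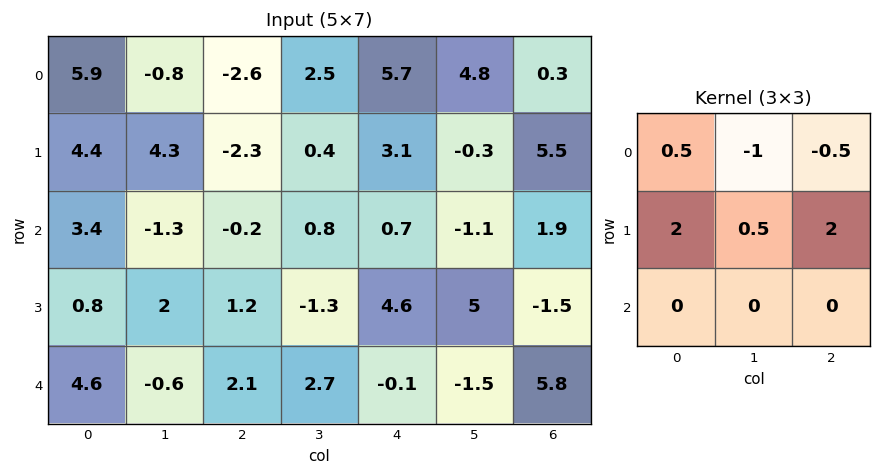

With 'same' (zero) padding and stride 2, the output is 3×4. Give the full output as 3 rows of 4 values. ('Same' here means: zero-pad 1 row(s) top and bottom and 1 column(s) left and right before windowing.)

1.35 2.1 17.45 9.75
-7.45 3.15 -3 -6.9
-0.7 5.7 -5.4 3.9

Output[0,0]: The receptive field on the zero-padded input at this output position is [0 0 0 / 0 5.9 -0.8 / 0 4.4 4.3]. Elementwise product with the kernel and sum: 0·0.5 + 0·-1 + 0·-0.5 + 0·2 + 5.9·0.5 + -0.8·2.
Output[0,1]: The receptive field on the zero-padded input at this output position is [0 0 0 / -0.8 -2.6 2.5 / 4.3 -2.3 0.4]. Elementwise product with the kernel and sum: 0·0.5 + 0·-1 + 0·-0.5 + -0.8·2 + -2.6·0.5 + 2.5·2.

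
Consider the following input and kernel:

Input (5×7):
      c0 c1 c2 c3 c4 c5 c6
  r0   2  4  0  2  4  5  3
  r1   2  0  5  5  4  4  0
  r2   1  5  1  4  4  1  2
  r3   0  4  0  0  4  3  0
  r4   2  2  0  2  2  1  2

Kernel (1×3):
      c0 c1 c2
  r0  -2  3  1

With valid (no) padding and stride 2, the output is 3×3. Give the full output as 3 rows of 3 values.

8 10 10
14 14 -3
2 8 1

Output[0,0]: The receptive field on the input at this output position is [2 4 0]. Elementwise product with the kernel and sum: 2·-2 + 4·3 + 0·1.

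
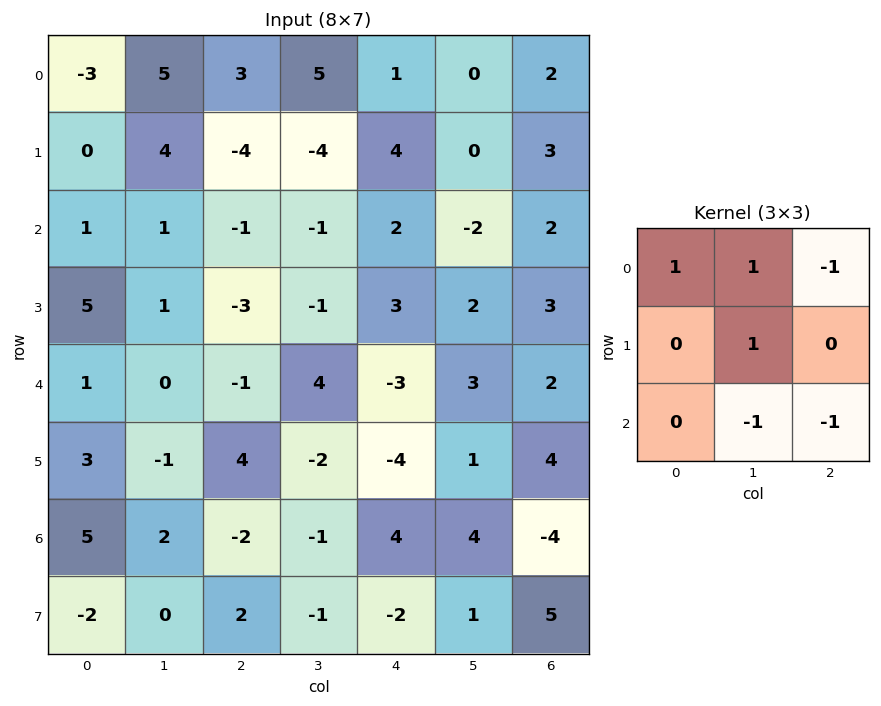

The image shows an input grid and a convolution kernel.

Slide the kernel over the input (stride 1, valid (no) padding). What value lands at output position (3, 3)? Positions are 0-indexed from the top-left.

0

The receptive field on the input at this output position is [-1 3 2 / 4 -3 3 / -2 -4 1]. Elementwise product with the kernel and sum: -1·1 + 3·1 + 2·-1 + -3·1 + -4·-1 + 1·-1.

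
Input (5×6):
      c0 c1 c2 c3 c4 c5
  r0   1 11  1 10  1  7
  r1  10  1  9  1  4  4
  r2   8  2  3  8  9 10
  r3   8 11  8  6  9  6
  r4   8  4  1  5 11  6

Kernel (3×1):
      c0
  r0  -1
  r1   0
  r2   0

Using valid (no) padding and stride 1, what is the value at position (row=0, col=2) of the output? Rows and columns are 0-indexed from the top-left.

The receptive field on the input at this output position is [1 / 9 / 3]. Elementwise product with the kernel and sum: 1·-1.

-1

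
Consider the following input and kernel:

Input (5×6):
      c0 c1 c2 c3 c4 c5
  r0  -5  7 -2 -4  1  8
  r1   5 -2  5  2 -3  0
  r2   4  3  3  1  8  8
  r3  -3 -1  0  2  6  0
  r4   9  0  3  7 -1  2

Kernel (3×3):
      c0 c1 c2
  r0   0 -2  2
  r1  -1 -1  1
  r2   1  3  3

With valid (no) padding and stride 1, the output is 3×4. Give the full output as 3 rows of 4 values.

6 10 30 64
4 -6 18 25
22 29 39 2

Output[0,0]: The receptive field on the input at this output position is [-5 7 -2 / 5 -2 5 / 4 3 3]. Elementwise product with the kernel and sum: 7·-2 + -2·2 + 5·-1 + -2·-1 + 5·1 + 4·1 + 3·3 + 3·3.
Output[0,1]: The receptive field on the input at this output position is [7 -2 -4 / -2 5 2 / 3 3 1]. Elementwise product with the kernel and sum: -2·-2 + -4·2 + -2·-1 + 5·-1 + 2·1 + 3·1 + 3·3 + 1·3.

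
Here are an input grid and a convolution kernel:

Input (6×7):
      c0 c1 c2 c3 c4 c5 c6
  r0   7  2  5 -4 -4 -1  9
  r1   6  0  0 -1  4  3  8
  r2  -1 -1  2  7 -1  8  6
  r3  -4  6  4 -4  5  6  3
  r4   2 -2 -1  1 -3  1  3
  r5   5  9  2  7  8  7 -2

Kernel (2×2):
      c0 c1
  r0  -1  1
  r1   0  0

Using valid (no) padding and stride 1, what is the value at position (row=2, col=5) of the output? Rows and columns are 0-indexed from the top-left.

-2

The receptive field on the input at this output position is [8 6 / 6 3]. Elementwise product with the kernel and sum: 8·-1 + 6·1.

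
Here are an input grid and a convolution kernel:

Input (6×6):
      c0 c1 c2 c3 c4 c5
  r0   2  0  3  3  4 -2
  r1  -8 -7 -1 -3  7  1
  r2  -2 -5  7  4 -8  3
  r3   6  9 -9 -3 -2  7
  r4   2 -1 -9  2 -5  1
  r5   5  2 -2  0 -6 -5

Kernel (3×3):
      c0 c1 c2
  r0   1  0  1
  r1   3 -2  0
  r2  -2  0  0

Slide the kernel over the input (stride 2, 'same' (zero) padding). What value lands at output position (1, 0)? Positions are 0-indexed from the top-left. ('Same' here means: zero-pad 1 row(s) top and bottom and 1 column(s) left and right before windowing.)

-3

The receptive field on the zero-padded input at this output position is [0 -8 -7 / 0 -2 -5 / 0 6 9]. Elementwise product with the kernel and sum: 0·1 + -7·1 + 0·3 + -2·-2 + 0·-2.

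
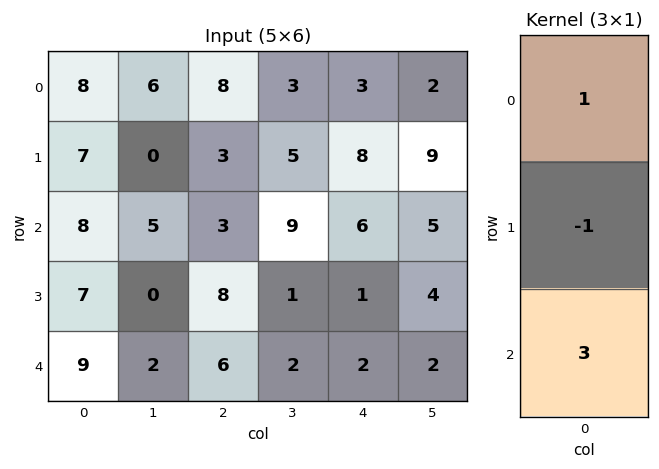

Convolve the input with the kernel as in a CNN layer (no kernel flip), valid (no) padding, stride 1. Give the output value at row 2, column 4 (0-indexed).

11

The receptive field on the input at this output position is [6 / 1 / 2]. Elementwise product with the kernel and sum: 6·1 + 1·-1 + 2·3.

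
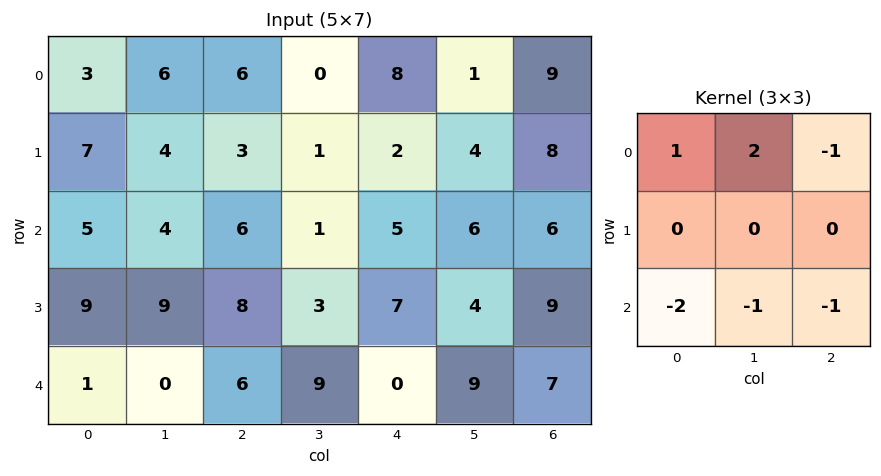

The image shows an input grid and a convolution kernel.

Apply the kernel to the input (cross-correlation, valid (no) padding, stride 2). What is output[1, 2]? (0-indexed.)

-5

The receptive field on the input at this output position is [5 6 6 / 7 4 9 / 0 9 7]. Elementwise product with the kernel and sum: 5·1 + 6·2 + 6·-1 + 0·-2 + 9·-1 + 7·-1.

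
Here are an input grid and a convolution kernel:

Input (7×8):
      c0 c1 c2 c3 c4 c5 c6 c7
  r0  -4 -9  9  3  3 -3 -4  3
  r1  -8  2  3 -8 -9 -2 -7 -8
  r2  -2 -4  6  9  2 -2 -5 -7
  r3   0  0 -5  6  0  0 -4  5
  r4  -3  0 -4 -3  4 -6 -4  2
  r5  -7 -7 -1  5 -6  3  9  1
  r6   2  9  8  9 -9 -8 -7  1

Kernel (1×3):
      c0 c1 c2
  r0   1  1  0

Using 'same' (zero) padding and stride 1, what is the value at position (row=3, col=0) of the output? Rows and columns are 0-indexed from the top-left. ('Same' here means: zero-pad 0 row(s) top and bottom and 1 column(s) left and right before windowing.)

The receptive field on the zero-padded input at this output position is [0 0 0]. Elementwise product with the kernel and sum: 0·1 + 0·1.

0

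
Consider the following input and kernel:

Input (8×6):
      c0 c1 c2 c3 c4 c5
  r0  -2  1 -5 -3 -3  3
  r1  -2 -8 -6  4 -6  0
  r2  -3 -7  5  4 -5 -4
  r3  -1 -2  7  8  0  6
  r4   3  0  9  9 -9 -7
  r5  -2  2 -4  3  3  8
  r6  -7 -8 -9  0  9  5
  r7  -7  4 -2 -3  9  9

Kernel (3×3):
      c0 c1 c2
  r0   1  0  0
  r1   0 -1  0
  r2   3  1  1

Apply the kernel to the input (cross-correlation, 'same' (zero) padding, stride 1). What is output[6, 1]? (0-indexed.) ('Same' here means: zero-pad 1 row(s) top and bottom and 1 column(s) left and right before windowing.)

-13

The receptive field on the zero-padded input at this output position is [-2 2 -4 / -7 -8 -9 / -7 4 -2]. Elementwise product with the kernel and sum: -2·1 + -8·-1 + -7·3 + 4·1 + -2·1.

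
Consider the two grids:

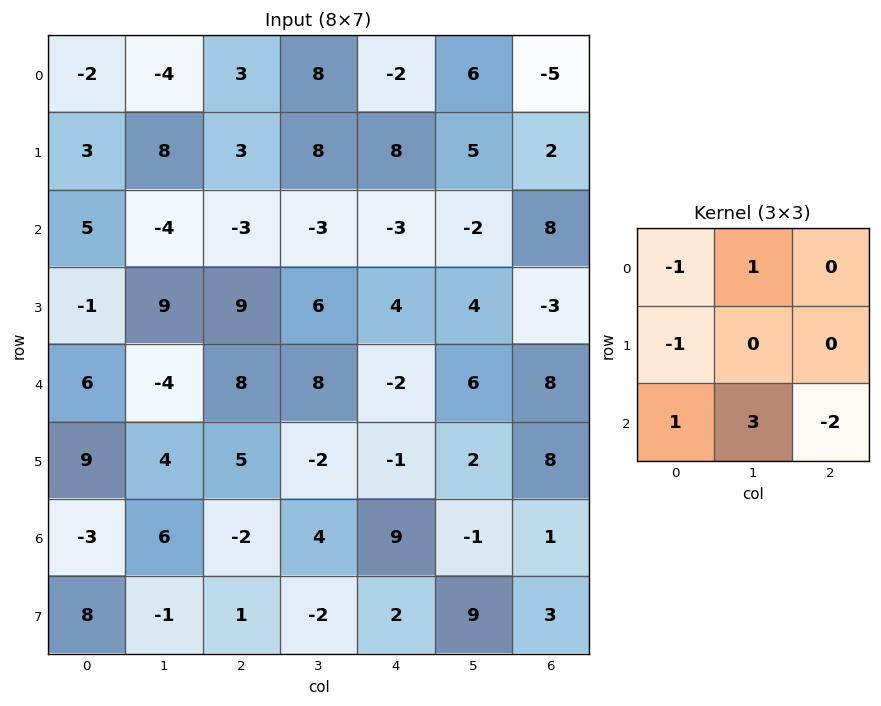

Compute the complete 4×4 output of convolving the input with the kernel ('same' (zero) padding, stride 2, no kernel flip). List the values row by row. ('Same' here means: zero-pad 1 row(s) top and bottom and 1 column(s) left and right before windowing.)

-7 5 14 5
-18 23 13 -6
18 27 -19 13
35 1 -17 25

Output[0,0]: The receptive field on the zero-padded input at this output position is [0 0 0 / 0 -2 -4 / 0 3 8]. Elementwise product with the kernel and sum: 0·-1 + 0·1 + 0·-1 + 0·1 + 3·3 + 8·-2.
Output[0,1]: The receptive field on the zero-padded input at this output position is [0 0 0 / -4 3 8 / 8 3 8]. Elementwise product with the kernel and sum: 0·-1 + 0·1 + -4·-1 + 8·1 + 3·3 + 8·-2.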